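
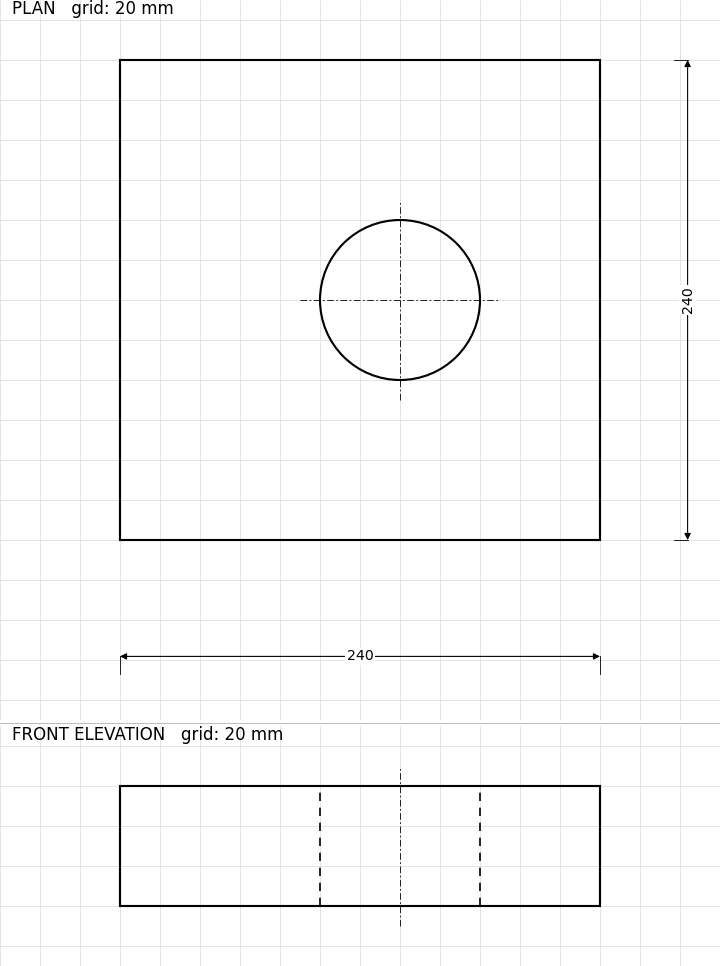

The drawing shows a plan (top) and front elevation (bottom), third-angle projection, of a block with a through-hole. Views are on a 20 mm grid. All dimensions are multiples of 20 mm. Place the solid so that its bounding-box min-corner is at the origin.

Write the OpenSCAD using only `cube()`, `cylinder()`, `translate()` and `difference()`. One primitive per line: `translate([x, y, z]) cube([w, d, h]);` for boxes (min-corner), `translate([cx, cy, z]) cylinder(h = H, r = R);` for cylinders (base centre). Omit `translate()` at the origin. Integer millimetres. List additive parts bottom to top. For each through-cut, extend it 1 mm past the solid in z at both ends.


difference() {
  cube([240, 240, 60]);
  translate([140, 120, -1]) cylinder(h = 62, r = 40);
}


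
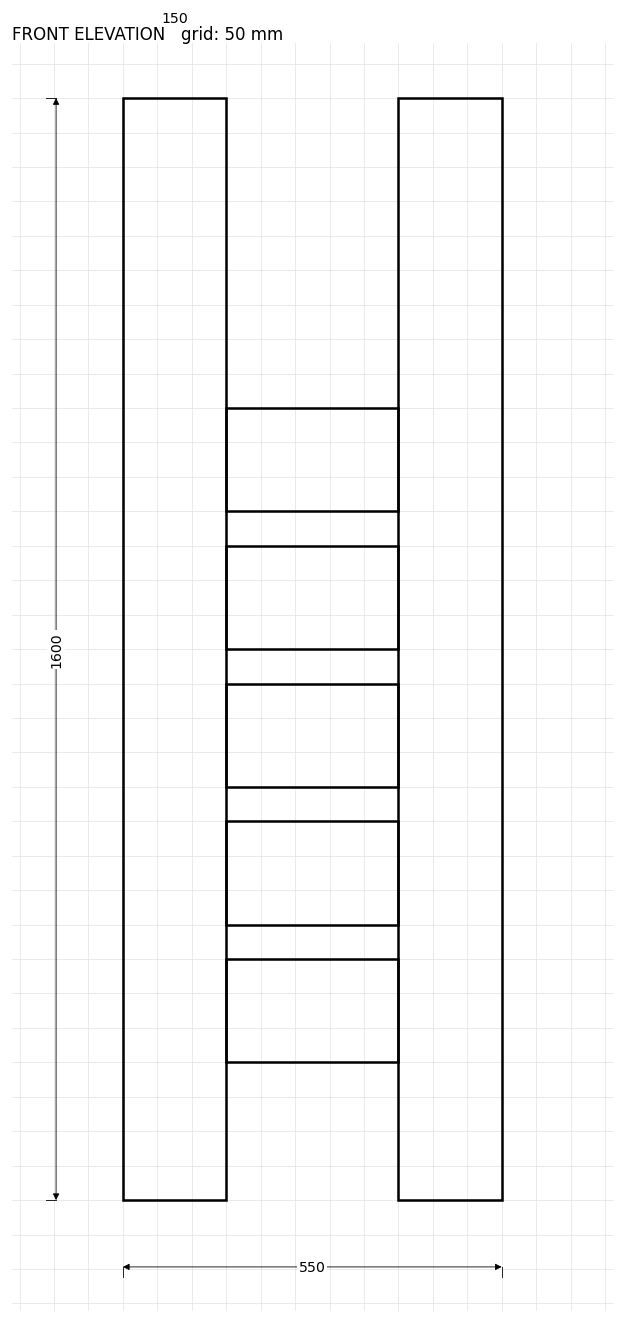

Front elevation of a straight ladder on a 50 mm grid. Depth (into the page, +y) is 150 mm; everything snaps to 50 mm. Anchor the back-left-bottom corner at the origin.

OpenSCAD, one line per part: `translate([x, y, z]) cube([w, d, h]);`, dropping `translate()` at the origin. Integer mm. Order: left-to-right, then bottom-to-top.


cube([150, 150, 1600]);
translate([150, 0, 200]) cube([250, 150, 150]);
translate([150, 0, 400]) cube([250, 150, 150]);
translate([150, 0, 600]) cube([250, 150, 150]);
translate([150, 0, 800]) cube([250, 150, 150]);
translate([150, 0, 1000]) cube([250, 150, 150]);
translate([400, 0, 0]) cube([150, 150, 1600]);


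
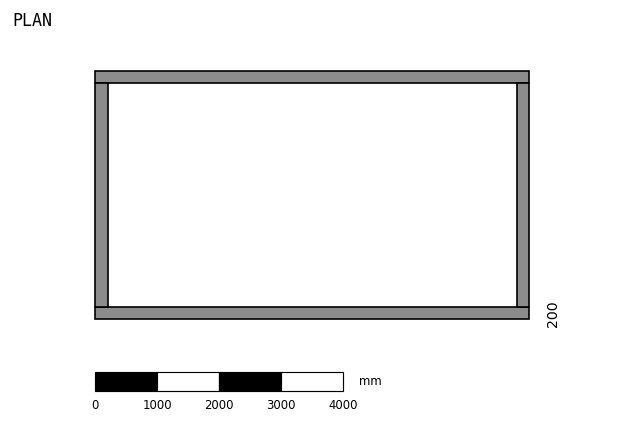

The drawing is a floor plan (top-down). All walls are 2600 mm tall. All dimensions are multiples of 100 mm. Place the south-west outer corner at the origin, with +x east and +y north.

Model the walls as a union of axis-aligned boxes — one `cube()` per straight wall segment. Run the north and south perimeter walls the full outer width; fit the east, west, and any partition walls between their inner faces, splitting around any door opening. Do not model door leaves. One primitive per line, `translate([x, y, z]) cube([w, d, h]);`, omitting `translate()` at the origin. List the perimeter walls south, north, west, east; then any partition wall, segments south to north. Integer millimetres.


cube([7000, 200, 2600]);
translate([0, 3800, 0]) cube([7000, 200, 2600]);
translate([0, 200, 0]) cube([200, 3600, 2600]);
translate([6800, 200, 0]) cube([200, 3600, 2600]);


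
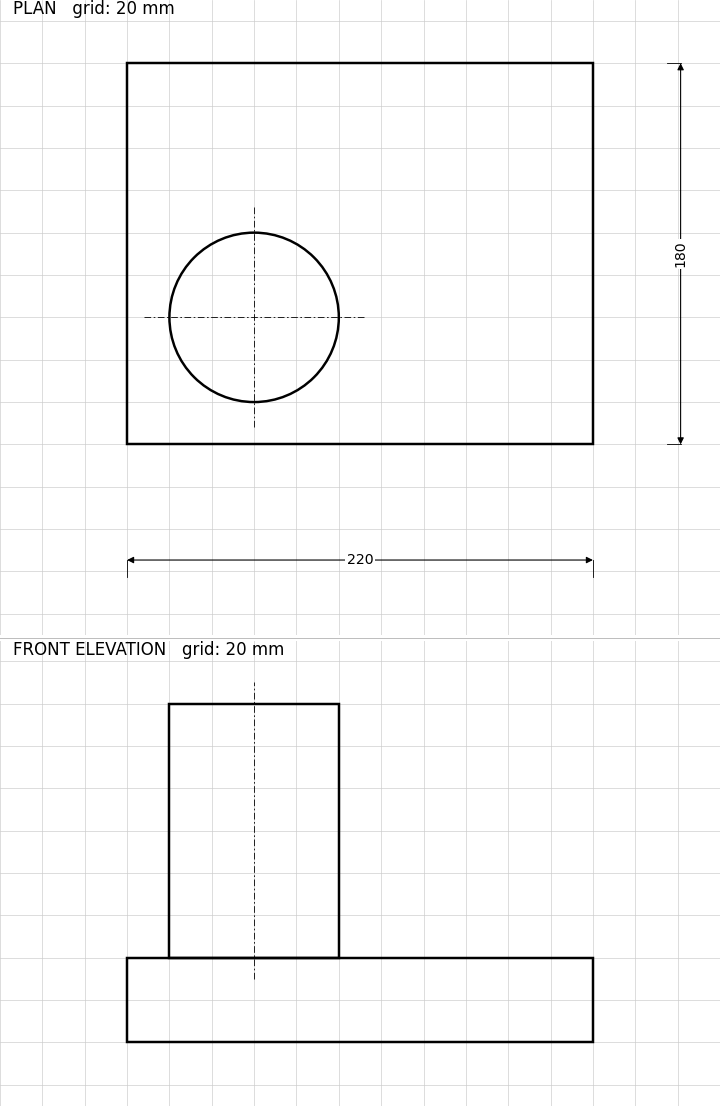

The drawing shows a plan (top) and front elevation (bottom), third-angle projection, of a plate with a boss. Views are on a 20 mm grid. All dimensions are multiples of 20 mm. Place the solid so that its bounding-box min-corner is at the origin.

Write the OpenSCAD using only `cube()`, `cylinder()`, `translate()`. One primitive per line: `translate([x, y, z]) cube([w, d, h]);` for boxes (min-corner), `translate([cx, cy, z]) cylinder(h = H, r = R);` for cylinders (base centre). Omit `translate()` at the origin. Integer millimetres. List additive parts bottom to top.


cube([220, 180, 40]);
translate([60, 60, 40]) cylinder(h = 120, r = 40);


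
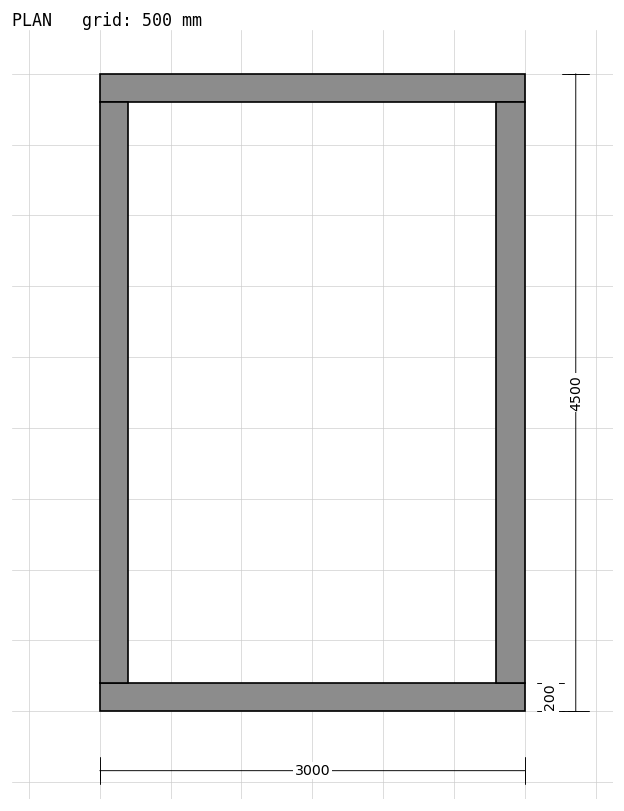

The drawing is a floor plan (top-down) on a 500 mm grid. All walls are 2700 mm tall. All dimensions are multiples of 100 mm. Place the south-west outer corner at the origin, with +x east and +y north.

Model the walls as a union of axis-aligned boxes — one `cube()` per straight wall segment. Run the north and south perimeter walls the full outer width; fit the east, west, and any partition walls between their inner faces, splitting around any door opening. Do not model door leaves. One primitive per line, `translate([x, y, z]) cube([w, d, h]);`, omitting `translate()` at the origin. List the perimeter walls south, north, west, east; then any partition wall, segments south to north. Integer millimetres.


cube([3000, 200, 2700]);
translate([0, 4300, 0]) cube([3000, 200, 2700]);
translate([0, 200, 0]) cube([200, 4100, 2700]);
translate([2800, 200, 0]) cube([200, 4100, 2700]);


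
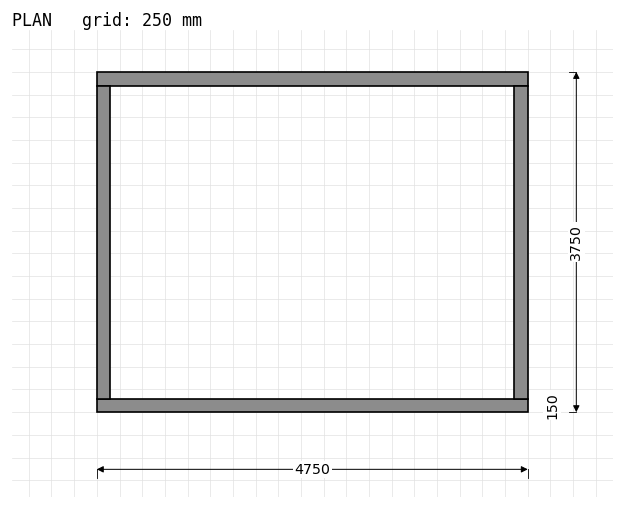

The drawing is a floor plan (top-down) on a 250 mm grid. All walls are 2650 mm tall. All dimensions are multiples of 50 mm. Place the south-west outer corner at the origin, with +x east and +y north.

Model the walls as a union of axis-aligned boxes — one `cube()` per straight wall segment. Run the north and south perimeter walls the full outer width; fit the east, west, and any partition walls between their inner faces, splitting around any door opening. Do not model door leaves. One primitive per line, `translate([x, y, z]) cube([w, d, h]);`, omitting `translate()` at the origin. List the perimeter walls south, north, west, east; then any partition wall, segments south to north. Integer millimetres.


cube([4750, 150, 2650]);
translate([0, 3600, 0]) cube([4750, 150, 2650]);
translate([0, 150, 0]) cube([150, 3450, 2650]);
translate([4600, 150, 0]) cube([150, 3450, 2650]);


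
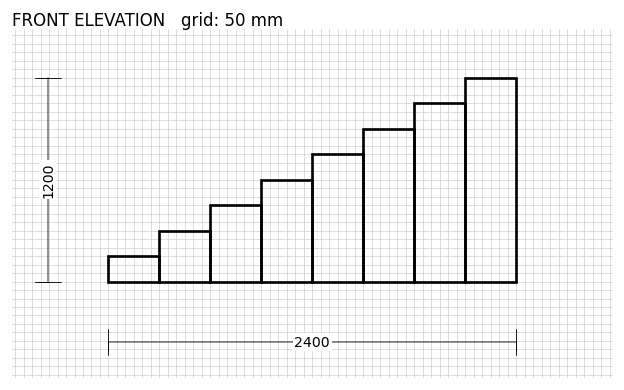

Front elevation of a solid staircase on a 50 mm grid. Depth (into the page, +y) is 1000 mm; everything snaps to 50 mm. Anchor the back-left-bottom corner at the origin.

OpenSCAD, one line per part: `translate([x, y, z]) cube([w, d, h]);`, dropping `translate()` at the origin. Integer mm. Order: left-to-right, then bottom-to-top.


cube([300, 1000, 150]);
translate([300, 0, 0]) cube([300, 1000, 300]);
translate([600, 0, 0]) cube([300, 1000, 450]);
translate([900, 0, 0]) cube([300, 1000, 600]);
translate([1200, 0, 0]) cube([300, 1000, 750]);
translate([1500, 0, 0]) cube([300, 1000, 900]);
translate([1800, 0, 0]) cube([300, 1000, 1050]);
translate([2100, 0, 0]) cube([300, 1000, 1200]);


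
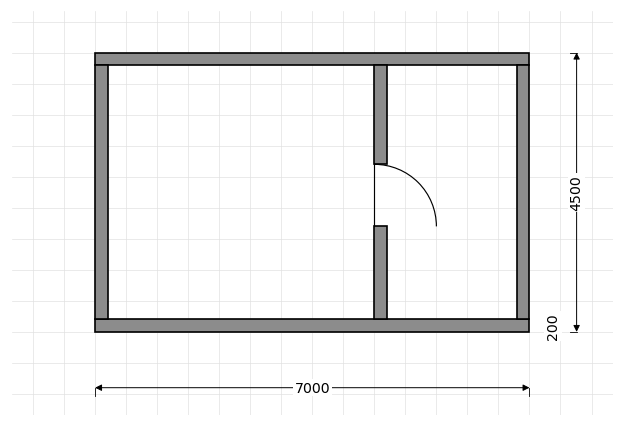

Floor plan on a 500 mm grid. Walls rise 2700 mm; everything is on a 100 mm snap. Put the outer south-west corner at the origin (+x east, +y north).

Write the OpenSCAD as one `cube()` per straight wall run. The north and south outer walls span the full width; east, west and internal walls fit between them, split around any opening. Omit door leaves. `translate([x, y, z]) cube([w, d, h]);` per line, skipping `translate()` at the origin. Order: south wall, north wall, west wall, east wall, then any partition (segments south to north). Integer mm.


cube([7000, 200, 2700]);
translate([0, 4300, 0]) cube([7000, 200, 2700]);
translate([0, 200, 0]) cube([200, 4100, 2700]);
translate([6800, 200, 0]) cube([200, 4100, 2700]);
translate([4500, 200, 0]) cube([200, 1500, 2700]);
translate([4500, 2700, 0]) cube([200, 1600, 2700]);


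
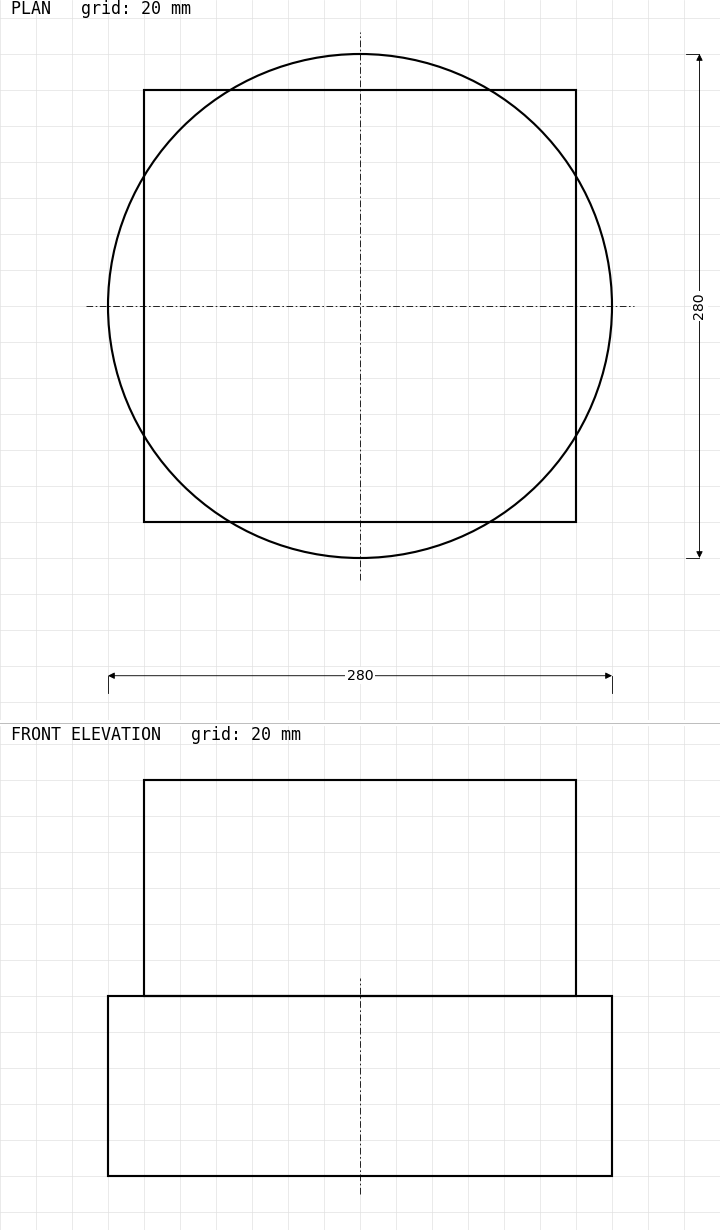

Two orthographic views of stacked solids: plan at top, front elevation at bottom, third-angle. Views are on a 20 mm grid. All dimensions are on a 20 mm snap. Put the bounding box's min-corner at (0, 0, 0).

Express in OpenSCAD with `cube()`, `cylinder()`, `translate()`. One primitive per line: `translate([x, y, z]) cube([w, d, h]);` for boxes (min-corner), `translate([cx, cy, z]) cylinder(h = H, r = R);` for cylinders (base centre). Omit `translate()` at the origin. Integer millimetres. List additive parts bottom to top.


translate([140, 140, 0]) cylinder(h = 100, r = 140);
translate([20, 20, 100]) cube([240, 240, 120]);


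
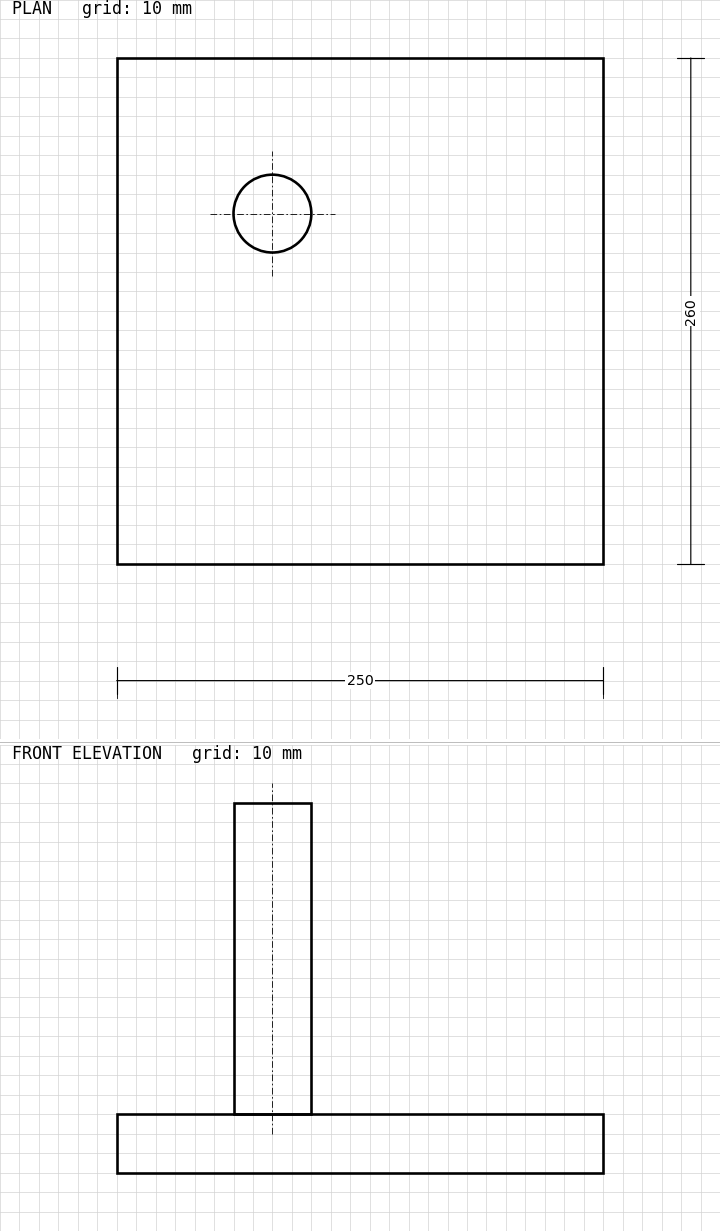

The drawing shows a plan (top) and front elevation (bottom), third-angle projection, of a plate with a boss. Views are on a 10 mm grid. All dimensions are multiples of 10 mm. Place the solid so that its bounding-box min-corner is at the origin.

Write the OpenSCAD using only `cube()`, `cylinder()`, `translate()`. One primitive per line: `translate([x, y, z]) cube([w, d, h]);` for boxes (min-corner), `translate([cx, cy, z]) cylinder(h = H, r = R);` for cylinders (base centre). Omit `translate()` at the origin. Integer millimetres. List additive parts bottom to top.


cube([250, 260, 30]);
translate([80, 180, 30]) cylinder(h = 160, r = 20);


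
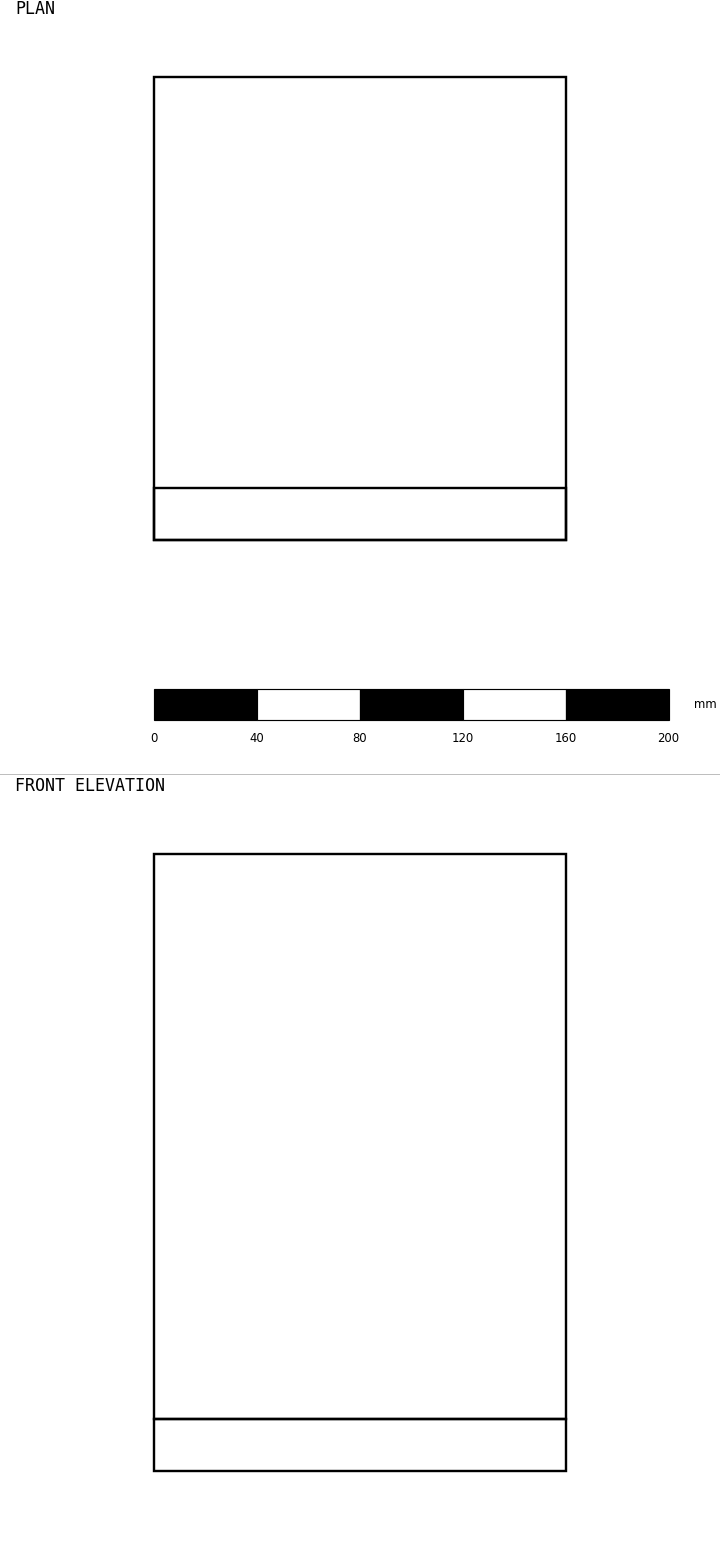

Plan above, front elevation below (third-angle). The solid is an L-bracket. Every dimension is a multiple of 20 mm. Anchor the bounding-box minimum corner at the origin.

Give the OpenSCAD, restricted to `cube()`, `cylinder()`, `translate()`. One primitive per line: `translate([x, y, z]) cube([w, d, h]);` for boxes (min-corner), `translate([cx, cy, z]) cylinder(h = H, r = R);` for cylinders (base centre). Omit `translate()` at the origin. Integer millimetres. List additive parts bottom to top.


cube([160, 180, 20]);
translate([0, 0, 20]) cube([160, 20, 220]);


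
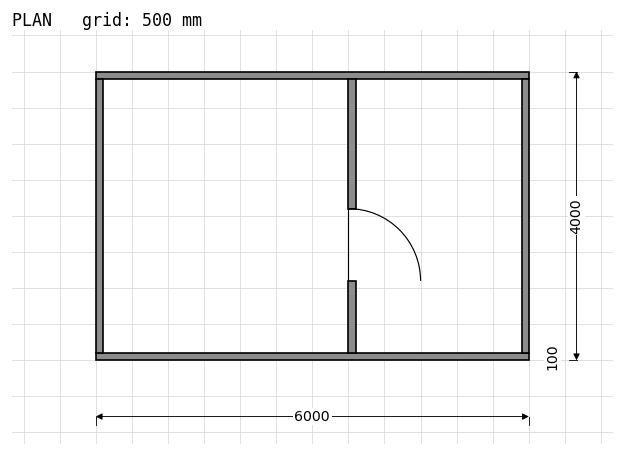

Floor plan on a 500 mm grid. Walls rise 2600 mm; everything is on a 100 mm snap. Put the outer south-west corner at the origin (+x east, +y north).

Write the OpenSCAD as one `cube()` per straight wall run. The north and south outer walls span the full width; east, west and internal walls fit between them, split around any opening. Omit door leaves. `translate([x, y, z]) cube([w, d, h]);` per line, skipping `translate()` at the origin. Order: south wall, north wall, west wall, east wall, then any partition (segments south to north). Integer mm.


cube([6000, 100, 2600]);
translate([0, 3900, 0]) cube([6000, 100, 2600]);
translate([0, 100, 0]) cube([100, 3800, 2600]);
translate([5900, 100, 0]) cube([100, 3800, 2600]);
translate([3500, 100, 0]) cube([100, 1000, 2600]);
translate([3500, 2100, 0]) cube([100, 1800, 2600]);


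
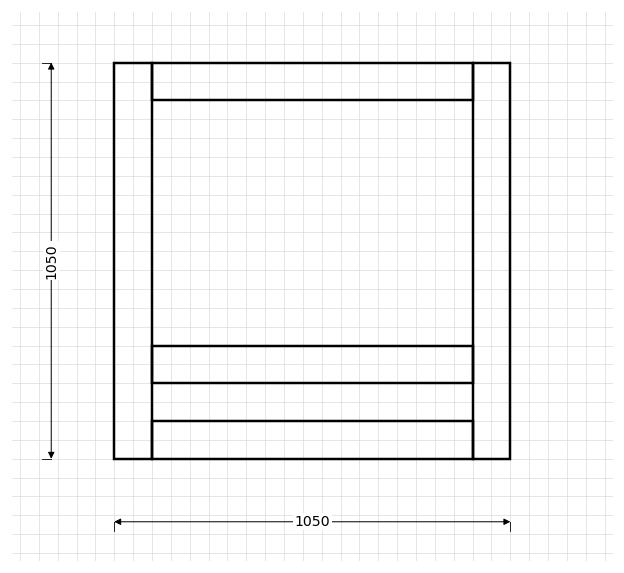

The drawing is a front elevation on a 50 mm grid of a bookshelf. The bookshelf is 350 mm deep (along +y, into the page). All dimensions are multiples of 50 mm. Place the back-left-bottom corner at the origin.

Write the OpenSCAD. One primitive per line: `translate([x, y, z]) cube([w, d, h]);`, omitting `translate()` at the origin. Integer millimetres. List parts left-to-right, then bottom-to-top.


cube([100, 350, 1050]);
translate([100, 0, 0]) cube([850, 350, 100]);
translate([100, 0, 200]) cube([850, 350, 100]);
translate([100, 0, 950]) cube([850, 350, 100]);
translate([950, 0, 0]) cube([100, 350, 1050]);


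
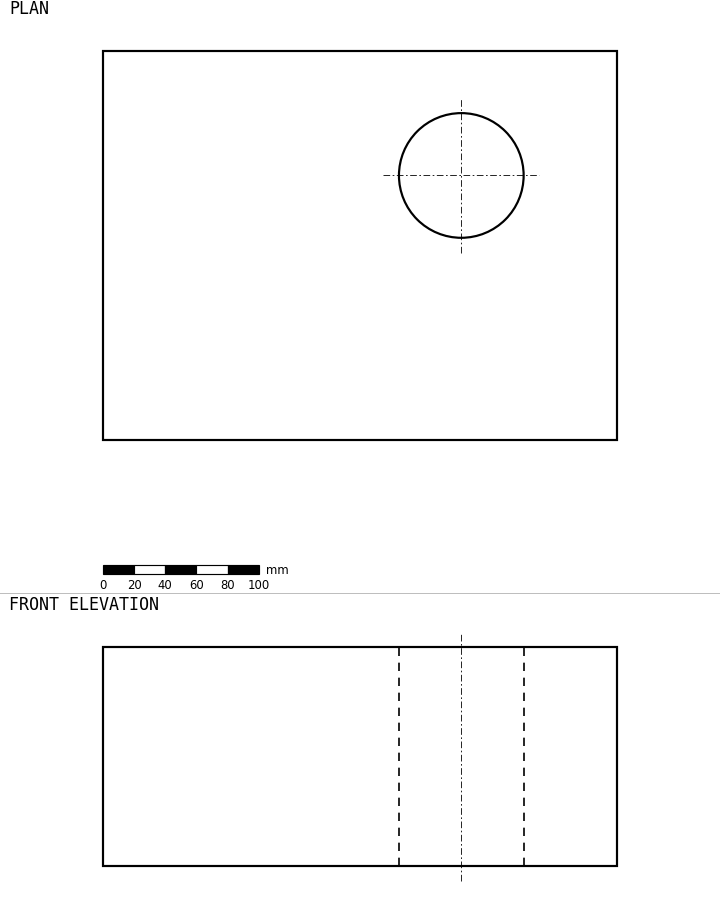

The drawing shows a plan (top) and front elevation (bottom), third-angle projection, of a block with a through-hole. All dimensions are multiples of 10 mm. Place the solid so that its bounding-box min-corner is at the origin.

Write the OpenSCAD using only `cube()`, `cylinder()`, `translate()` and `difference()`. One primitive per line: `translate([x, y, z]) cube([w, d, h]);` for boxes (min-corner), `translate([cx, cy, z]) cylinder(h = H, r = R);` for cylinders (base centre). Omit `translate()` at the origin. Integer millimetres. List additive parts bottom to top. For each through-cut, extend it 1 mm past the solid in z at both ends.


difference() {
  cube([330, 250, 140]);
  translate([230, 170, -1]) cylinder(h = 142, r = 40);
}


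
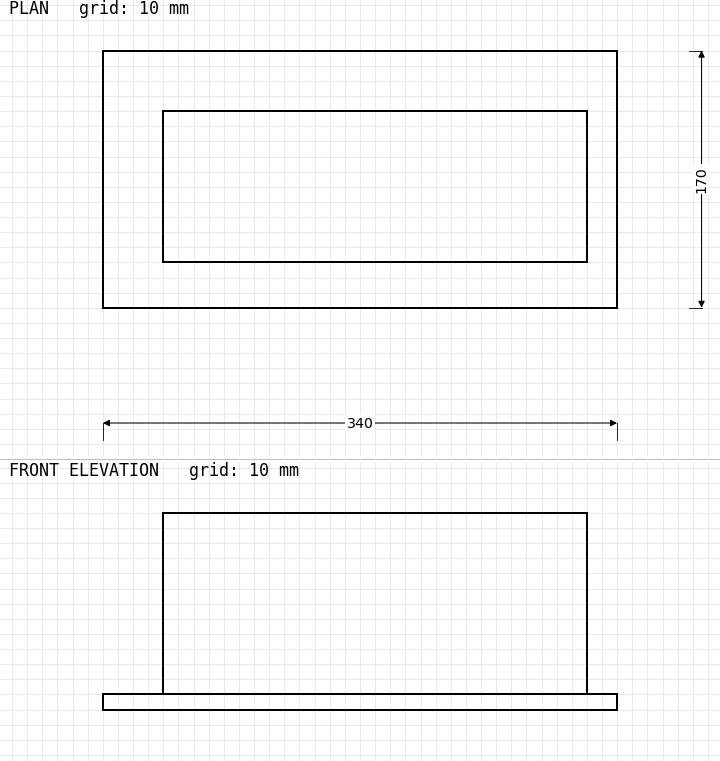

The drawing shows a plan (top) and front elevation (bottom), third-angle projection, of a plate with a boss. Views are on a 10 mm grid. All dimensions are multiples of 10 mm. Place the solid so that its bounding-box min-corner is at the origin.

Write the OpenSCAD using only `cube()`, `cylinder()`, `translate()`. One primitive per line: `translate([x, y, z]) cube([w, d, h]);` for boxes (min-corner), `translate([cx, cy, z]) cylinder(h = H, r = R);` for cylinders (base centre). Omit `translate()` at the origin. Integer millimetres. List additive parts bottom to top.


cube([340, 170, 10]);
translate([40, 30, 10]) cube([280, 100, 120]);


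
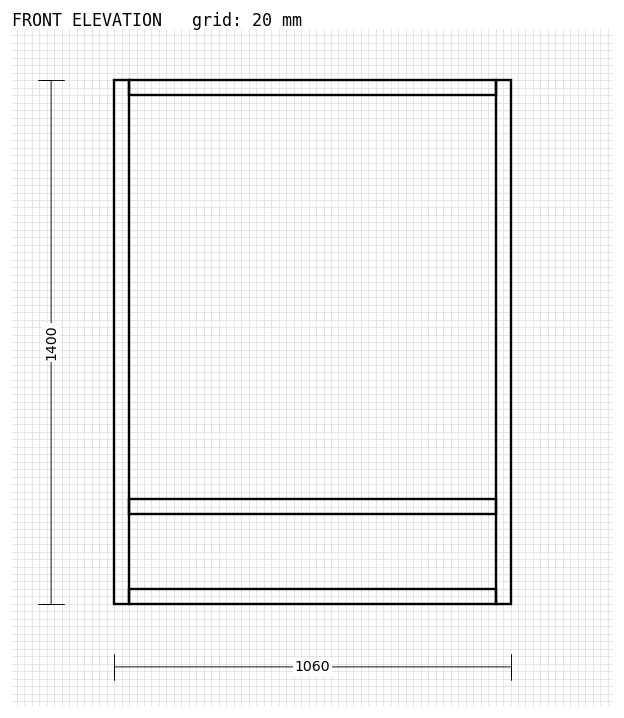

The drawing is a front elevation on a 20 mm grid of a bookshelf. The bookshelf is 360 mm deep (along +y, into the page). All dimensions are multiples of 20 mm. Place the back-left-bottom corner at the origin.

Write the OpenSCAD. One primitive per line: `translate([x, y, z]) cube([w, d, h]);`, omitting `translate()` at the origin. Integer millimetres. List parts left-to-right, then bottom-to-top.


cube([40, 360, 1400]);
translate([40, 0, 0]) cube([980, 360, 40]);
translate([40, 0, 240]) cube([980, 360, 40]);
translate([40, 0, 1360]) cube([980, 360, 40]);
translate([1020, 0, 0]) cube([40, 360, 1400]);


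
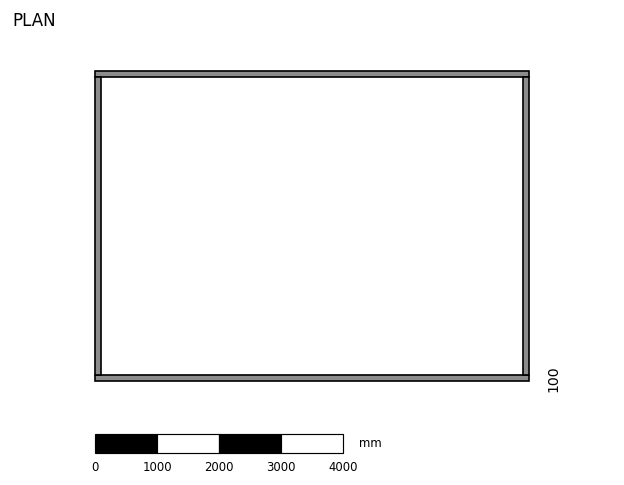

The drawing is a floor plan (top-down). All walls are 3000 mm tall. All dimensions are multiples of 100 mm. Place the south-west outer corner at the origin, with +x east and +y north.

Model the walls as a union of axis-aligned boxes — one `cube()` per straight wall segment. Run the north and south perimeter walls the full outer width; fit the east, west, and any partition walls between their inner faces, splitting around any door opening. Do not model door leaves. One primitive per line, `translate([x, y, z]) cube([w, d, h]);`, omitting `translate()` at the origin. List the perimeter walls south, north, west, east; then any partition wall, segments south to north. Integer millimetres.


cube([7000, 100, 3000]);
translate([0, 4900, 0]) cube([7000, 100, 3000]);
translate([0, 100, 0]) cube([100, 4800, 3000]);
translate([6900, 100, 0]) cube([100, 4800, 3000]);


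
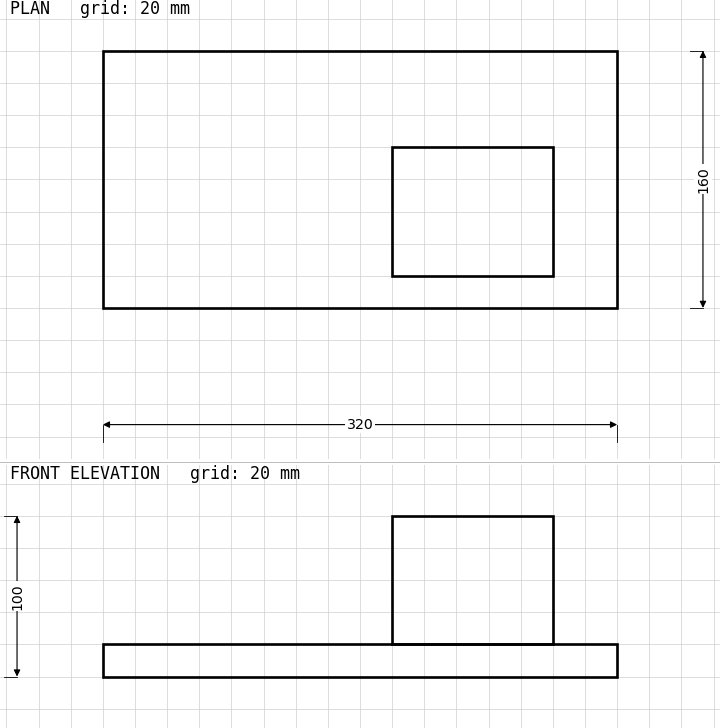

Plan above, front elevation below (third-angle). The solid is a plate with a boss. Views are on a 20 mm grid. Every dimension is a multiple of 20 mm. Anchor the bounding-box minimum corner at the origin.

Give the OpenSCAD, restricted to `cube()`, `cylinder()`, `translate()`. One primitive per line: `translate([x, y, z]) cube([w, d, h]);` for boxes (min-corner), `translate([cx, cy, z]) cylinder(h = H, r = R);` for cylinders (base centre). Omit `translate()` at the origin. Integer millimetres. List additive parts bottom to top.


cube([320, 160, 20]);
translate([180, 20, 20]) cube([100, 80, 80]);


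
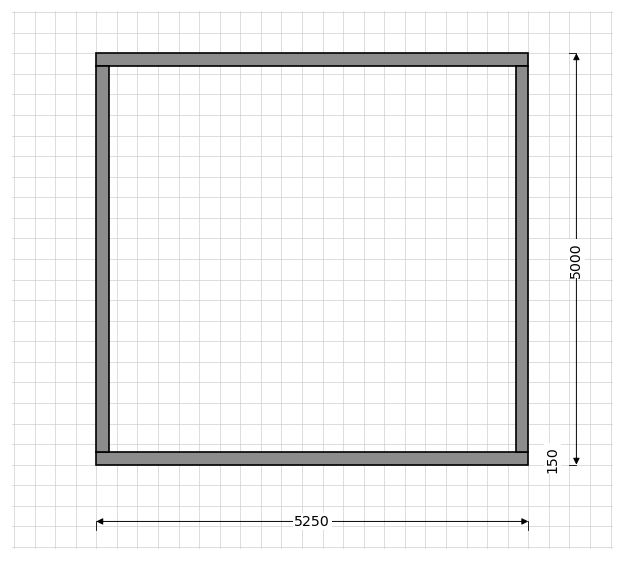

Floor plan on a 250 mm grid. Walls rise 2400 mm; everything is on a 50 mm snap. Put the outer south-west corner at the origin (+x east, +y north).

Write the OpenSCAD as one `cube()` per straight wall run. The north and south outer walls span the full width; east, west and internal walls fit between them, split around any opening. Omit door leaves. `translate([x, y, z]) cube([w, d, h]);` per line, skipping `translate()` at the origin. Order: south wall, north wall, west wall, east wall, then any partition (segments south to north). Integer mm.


cube([5250, 150, 2400]);
translate([0, 4850, 0]) cube([5250, 150, 2400]);
translate([0, 150, 0]) cube([150, 4700, 2400]);
translate([5100, 150, 0]) cube([150, 4700, 2400]);


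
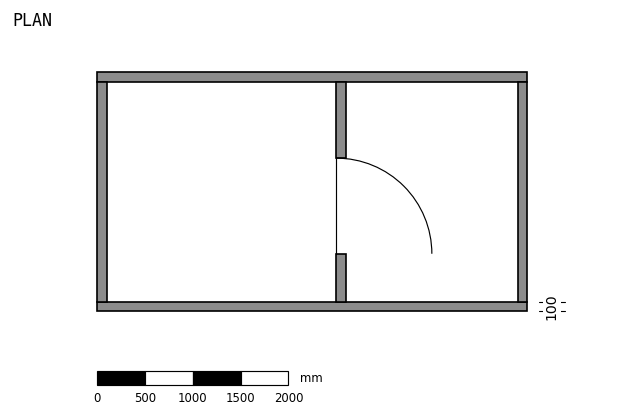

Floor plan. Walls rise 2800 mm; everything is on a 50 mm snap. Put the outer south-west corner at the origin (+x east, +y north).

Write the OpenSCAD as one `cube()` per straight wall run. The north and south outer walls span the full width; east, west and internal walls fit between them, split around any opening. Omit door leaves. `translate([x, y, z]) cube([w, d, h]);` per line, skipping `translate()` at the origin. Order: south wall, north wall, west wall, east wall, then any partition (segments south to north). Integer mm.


cube([4500, 100, 2800]);
translate([0, 2400, 0]) cube([4500, 100, 2800]);
translate([0, 100, 0]) cube([100, 2300, 2800]);
translate([4400, 100, 0]) cube([100, 2300, 2800]);
translate([2500, 100, 0]) cube([100, 500, 2800]);
translate([2500, 1600, 0]) cube([100, 800, 2800]);


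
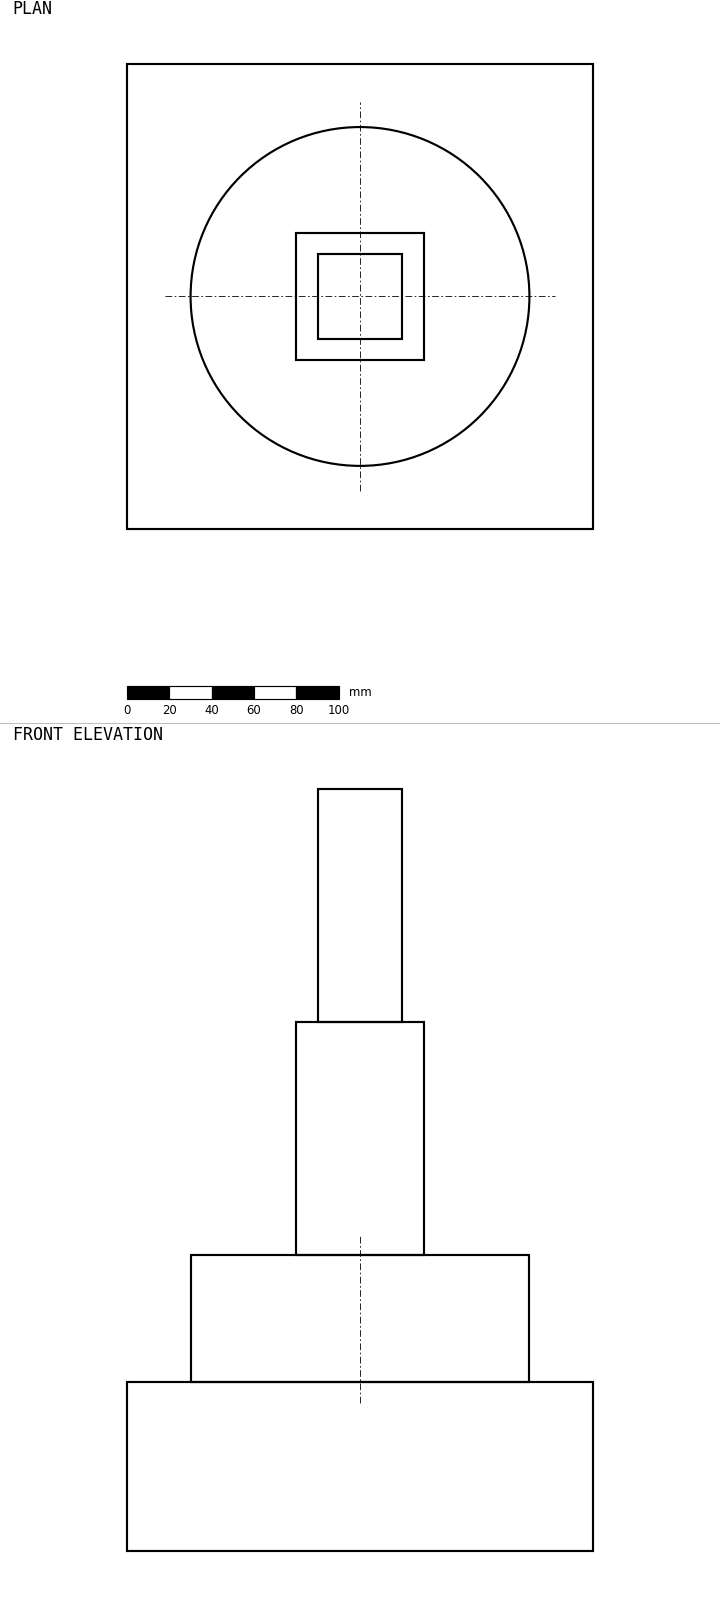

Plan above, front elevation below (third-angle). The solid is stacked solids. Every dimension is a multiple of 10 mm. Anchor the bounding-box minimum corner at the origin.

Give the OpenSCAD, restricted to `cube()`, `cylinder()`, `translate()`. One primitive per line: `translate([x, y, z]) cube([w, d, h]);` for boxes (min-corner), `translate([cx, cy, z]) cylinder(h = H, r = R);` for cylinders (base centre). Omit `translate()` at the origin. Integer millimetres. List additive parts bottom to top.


cube([220, 220, 80]);
translate([110, 110, 80]) cylinder(h = 60, r = 80);
translate([80, 80, 140]) cube([60, 60, 110]);
translate([90, 90, 250]) cube([40, 40, 110]);


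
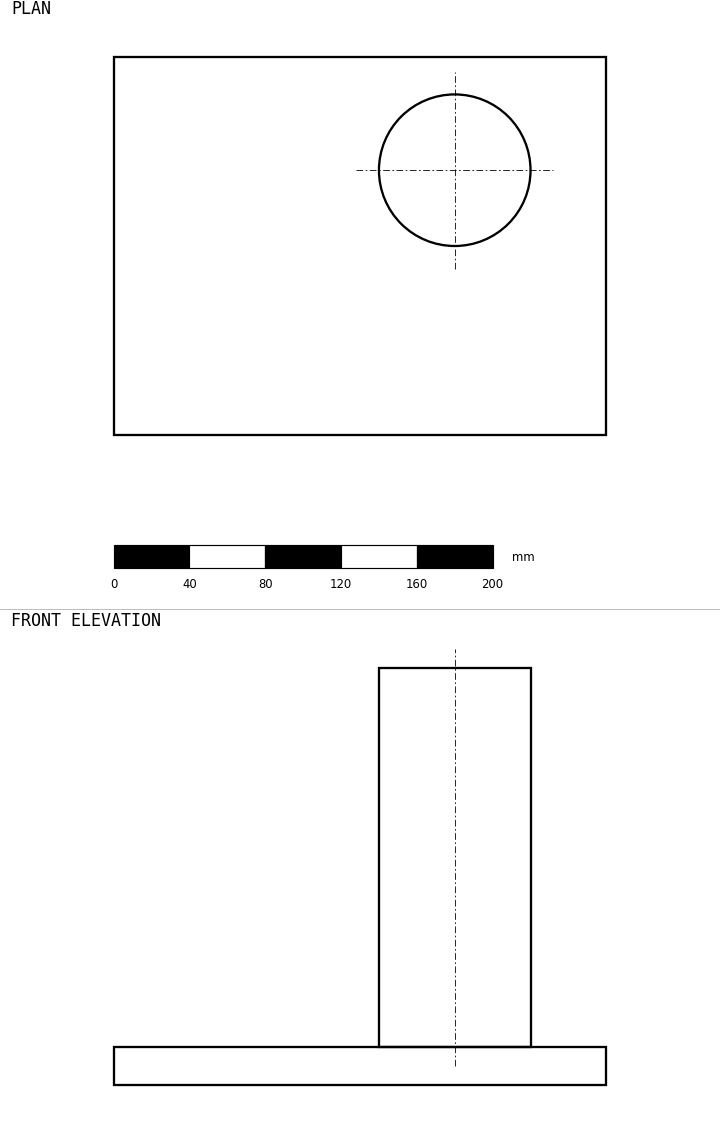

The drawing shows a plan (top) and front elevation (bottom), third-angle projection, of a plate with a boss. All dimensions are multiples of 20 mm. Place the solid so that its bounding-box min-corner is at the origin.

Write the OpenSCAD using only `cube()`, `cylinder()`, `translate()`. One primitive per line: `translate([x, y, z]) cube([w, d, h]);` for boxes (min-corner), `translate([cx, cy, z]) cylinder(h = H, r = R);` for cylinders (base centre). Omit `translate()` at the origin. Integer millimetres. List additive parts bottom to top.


cube([260, 200, 20]);
translate([180, 140, 20]) cylinder(h = 200, r = 40);


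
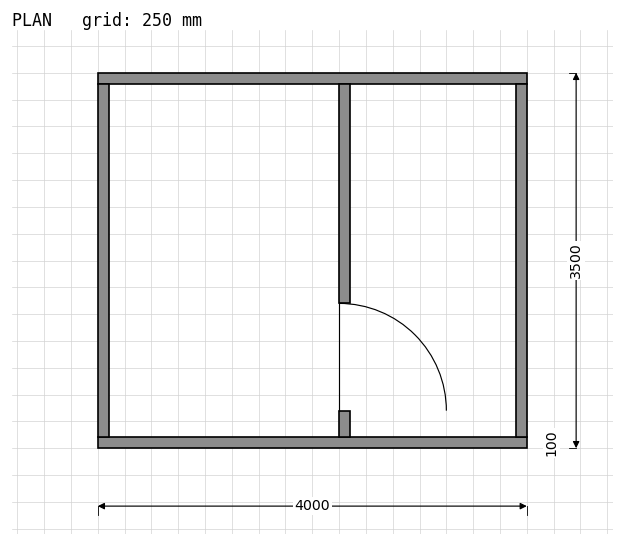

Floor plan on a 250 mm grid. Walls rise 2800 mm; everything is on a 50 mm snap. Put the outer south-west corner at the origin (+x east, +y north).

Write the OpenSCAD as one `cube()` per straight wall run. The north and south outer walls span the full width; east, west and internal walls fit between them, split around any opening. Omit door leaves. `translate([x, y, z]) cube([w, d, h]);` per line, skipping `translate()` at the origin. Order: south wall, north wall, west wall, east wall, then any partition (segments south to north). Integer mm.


cube([4000, 100, 2800]);
translate([0, 3400, 0]) cube([4000, 100, 2800]);
translate([0, 100, 0]) cube([100, 3300, 2800]);
translate([3900, 100, 0]) cube([100, 3300, 2800]);
translate([2250, 100, 0]) cube([100, 250, 2800]);
translate([2250, 1350, 0]) cube([100, 2050, 2800]);


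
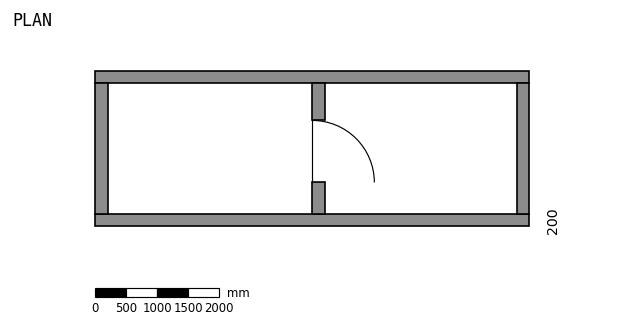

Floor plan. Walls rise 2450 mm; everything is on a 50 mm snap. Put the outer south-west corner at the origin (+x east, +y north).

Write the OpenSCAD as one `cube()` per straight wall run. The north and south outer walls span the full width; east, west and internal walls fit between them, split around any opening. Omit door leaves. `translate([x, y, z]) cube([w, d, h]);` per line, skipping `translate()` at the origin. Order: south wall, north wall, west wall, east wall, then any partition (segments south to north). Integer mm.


cube([7000, 200, 2450]);
translate([0, 2300, 0]) cube([7000, 200, 2450]);
translate([0, 200, 0]) cube([200, 2100, 2450]);
translate([6800, 200, 0]) cube([200, 2100, 2450]);
translate([3500, 200, 0]) cube([200, 500, 2450]);
translate([3500, 1700, 0]) cube([200, 600, 2450]);


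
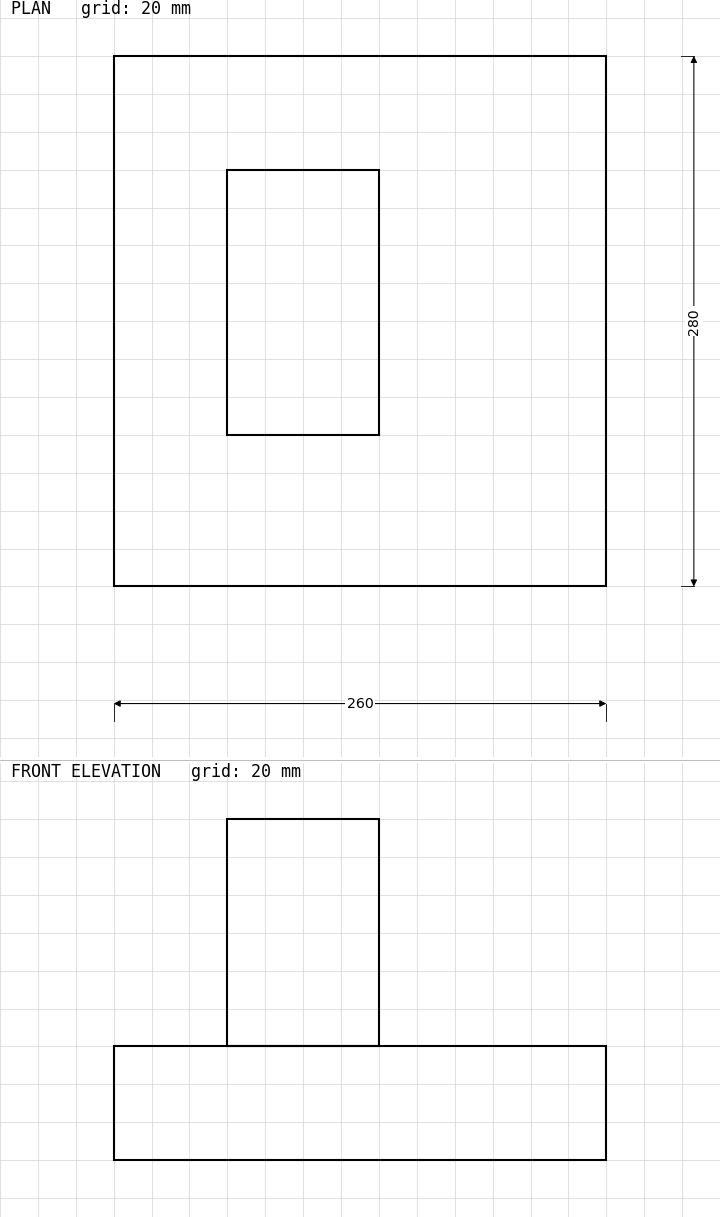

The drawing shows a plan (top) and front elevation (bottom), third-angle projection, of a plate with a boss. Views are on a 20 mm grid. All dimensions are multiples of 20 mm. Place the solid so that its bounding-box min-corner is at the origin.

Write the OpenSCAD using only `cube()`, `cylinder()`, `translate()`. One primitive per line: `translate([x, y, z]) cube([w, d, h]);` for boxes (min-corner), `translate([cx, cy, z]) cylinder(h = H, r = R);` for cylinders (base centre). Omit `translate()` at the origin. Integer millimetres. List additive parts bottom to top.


cube([260, 280, 60]);
translate([60, 80, 60]) cube([80, 140, 120]);


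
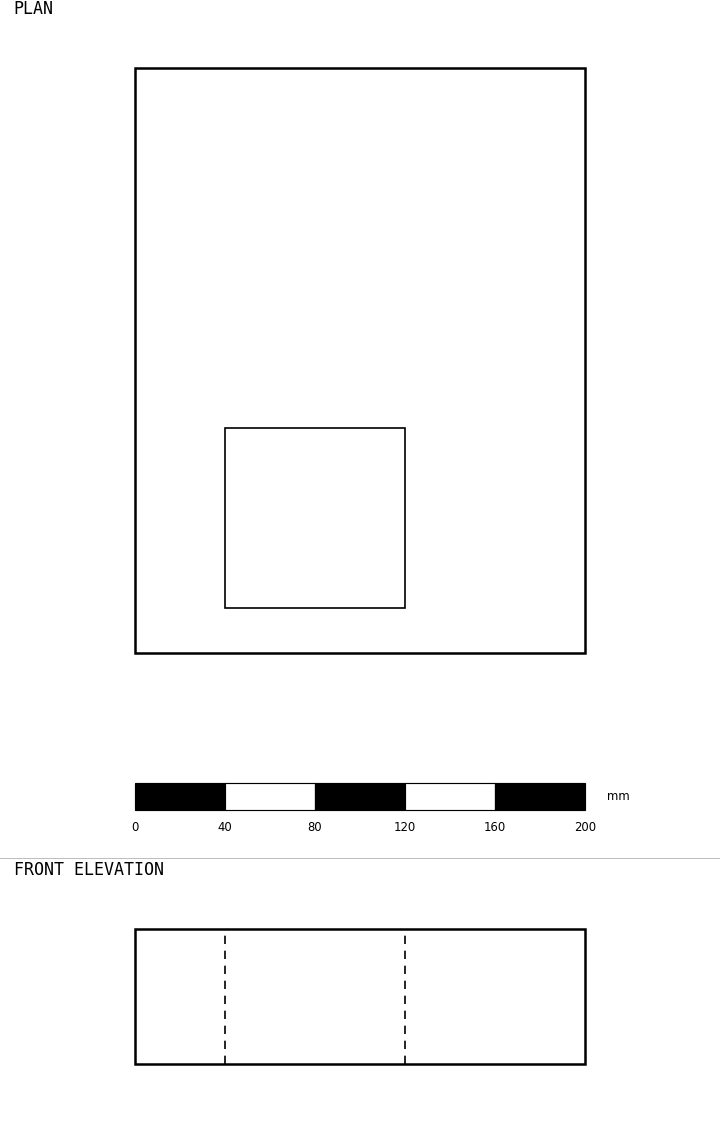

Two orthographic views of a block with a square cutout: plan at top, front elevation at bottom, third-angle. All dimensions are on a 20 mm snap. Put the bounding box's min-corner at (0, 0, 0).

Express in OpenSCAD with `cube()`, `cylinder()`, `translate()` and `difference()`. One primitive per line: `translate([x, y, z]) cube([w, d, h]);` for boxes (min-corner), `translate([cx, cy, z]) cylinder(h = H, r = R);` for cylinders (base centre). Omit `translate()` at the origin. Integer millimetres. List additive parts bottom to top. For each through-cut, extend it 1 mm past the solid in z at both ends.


difference() {
  cube([200, 260, 60]);
  translate([40, 20, -1]) cube([80, 80, 62]);
}


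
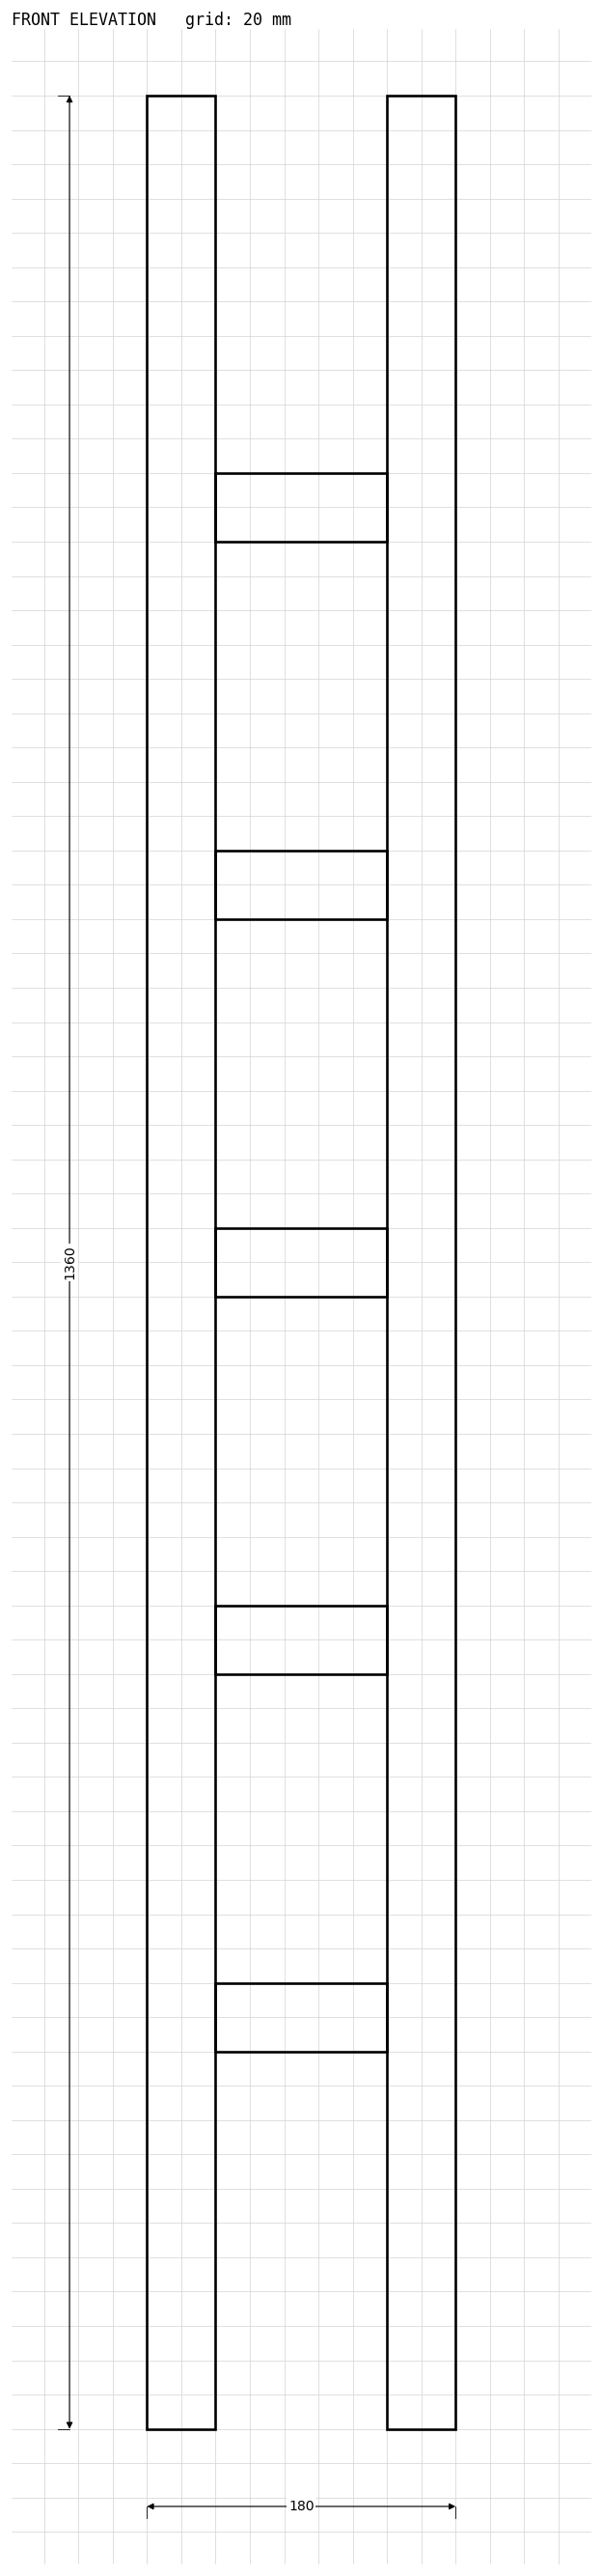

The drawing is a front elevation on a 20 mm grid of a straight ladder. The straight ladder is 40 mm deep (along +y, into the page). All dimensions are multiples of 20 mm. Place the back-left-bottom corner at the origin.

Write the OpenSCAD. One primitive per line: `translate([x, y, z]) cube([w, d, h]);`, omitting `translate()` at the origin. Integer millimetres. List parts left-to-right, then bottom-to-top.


cube([40, 40, 1360]);
translate([40, 0, 220]) cube([100, 40, 40]);
translate([40, 0, 440]) cube([100, 40, 40]);
translate([40, 0, 660]) cube([100, 40, 40]);
translate([40, 0, 880]) cube([100, 40, 40]);
translate([40, 0, 1100]) cube([100, 40, 40]);
translate([140, 0, 0]) cube([40, 40, 1360]);


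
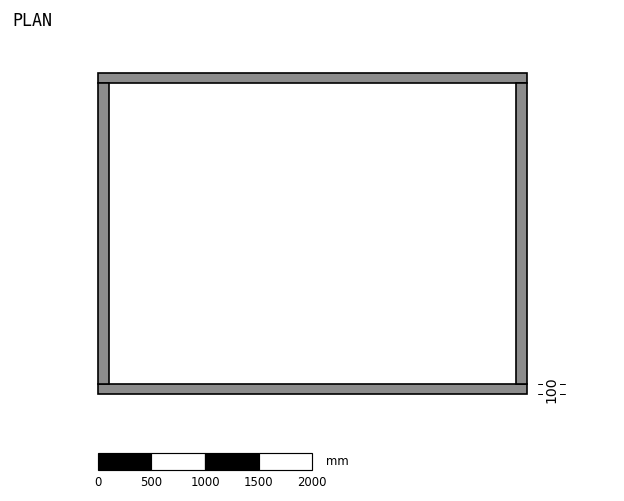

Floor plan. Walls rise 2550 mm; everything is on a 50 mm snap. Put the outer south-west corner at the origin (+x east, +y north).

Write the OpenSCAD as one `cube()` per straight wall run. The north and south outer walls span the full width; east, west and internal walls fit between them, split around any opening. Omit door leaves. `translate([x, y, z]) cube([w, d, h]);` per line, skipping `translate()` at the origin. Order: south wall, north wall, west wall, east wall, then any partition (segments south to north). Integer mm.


cube([4000, 100, 2550]);
translate([0, 2900, 0]) cube([4000, 100, 2550]);
translate([0, 100, 0]) cube([100, 2800, 2550]);
translate([3900, 100, 0]) cube([100, 2800, 2550]);


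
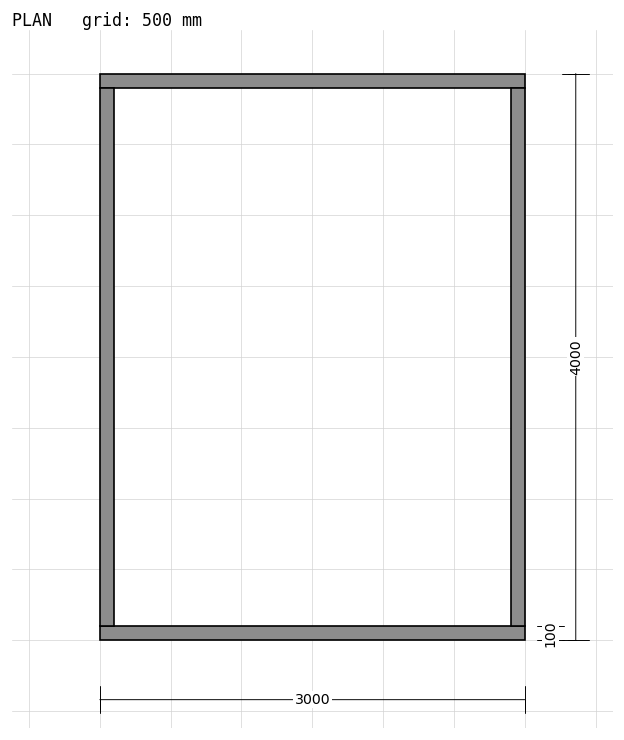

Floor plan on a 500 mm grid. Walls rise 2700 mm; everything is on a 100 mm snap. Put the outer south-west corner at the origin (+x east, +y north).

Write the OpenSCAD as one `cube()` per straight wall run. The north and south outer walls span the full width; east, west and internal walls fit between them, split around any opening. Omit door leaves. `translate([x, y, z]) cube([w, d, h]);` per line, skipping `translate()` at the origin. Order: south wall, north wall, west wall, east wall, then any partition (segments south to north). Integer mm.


cube([3000, 100, 2700]);
translate([0, 3900, 0]) cube([3000, 100, 2700]);
translate([0, 100, 0]) cube([100, 3800, 2700]);
translate([2900, 100, 0]) cube([100, 3800, 2700]);


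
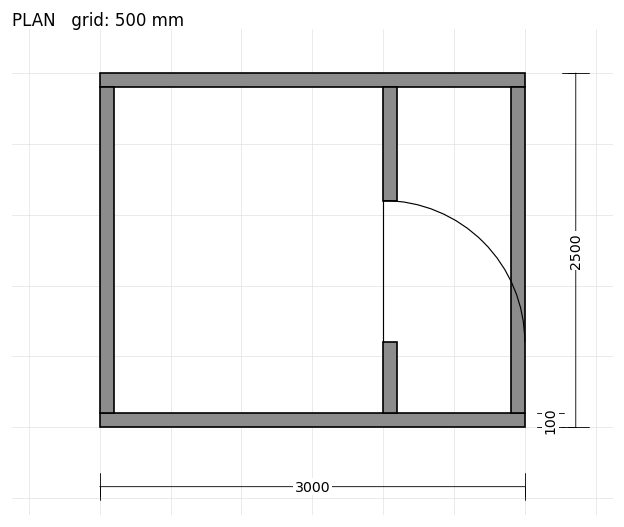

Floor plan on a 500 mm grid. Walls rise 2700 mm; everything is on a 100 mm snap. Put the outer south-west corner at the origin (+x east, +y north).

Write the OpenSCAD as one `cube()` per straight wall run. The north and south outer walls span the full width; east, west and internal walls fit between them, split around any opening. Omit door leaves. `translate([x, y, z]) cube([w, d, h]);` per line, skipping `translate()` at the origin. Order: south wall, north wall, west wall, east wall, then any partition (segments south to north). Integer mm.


cube([3000, 100, 2700]);
translate([0, 2400, 0]) cube([3000, 100, 2700]);
translate([0, 100, 0]) cube([100, 2300, 2700]);
translate([2900, 100, 0]) cube([100, 2300, 2700]);
translate([2000, 100, 0]) cube([100, 500, 2700]);
translate([2000, 1600, 0]) cube([100, 800, 2700]);


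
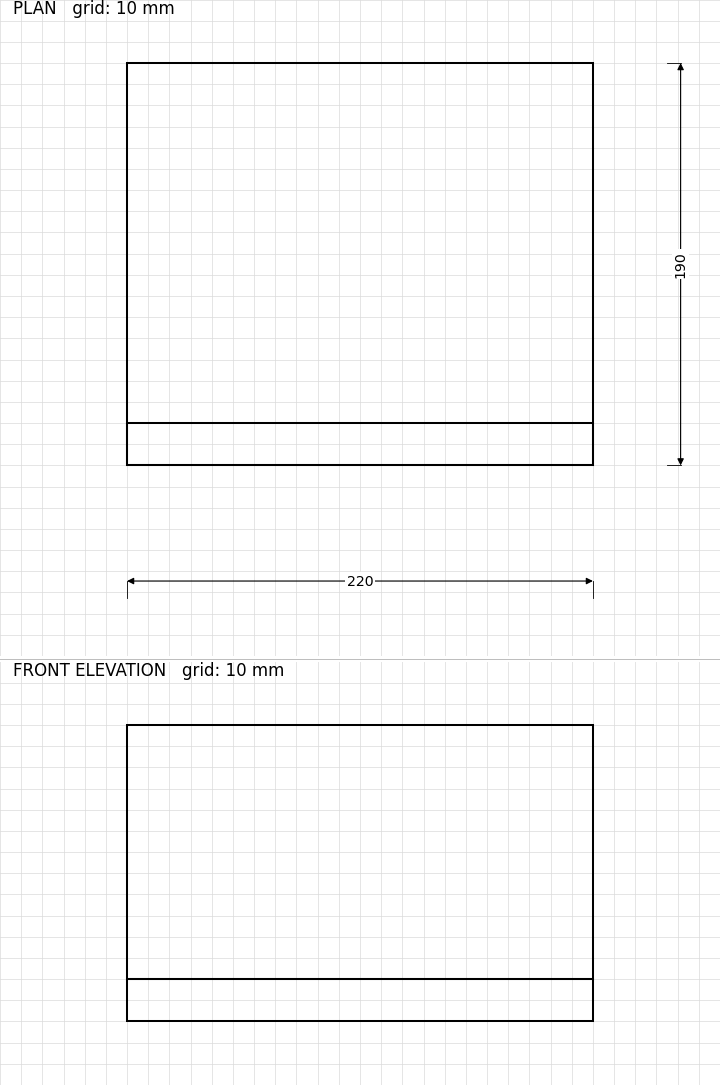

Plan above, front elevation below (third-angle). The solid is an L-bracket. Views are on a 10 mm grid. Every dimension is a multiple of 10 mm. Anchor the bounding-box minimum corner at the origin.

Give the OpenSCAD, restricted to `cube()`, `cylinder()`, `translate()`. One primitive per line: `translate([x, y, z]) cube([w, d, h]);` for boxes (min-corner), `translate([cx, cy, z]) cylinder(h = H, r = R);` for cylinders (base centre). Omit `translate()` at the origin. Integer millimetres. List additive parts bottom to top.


cube([220, 190, 20]);
translate([0, 0, 20]) cube([220, 20, 120]);


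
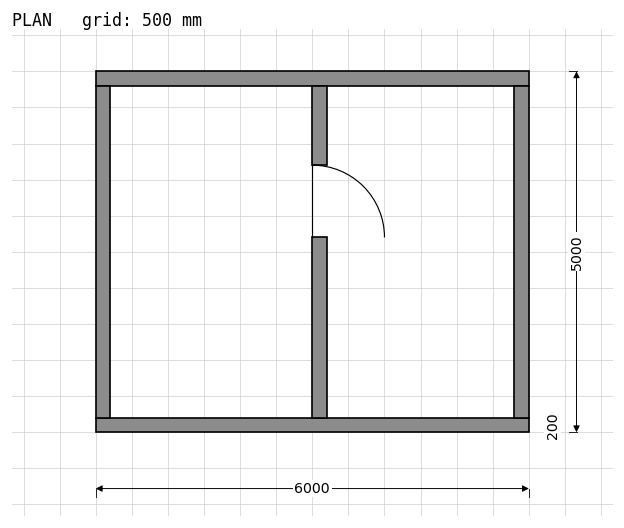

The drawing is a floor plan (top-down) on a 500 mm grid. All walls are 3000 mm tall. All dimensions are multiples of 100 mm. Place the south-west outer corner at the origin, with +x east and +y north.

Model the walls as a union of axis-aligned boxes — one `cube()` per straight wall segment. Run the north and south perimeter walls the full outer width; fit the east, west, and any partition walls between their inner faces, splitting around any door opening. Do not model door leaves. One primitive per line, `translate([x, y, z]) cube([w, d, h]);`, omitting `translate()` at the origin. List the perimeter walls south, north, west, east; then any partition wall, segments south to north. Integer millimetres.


cube([6000, 200, 3000]);
translate([0, 4800, 0]) cube([6000, 200, 3000]);
translate([0, 200, 0]) cube([200, 4600, 3000]);
translate([5800, 200, 0]) cube([200, 4600, 3000]);
translate([3000, 200, 0]) cube([200, 2500, 3000]);
translate([3000, 3700, 0]) cube([200, 1100, 3000]);


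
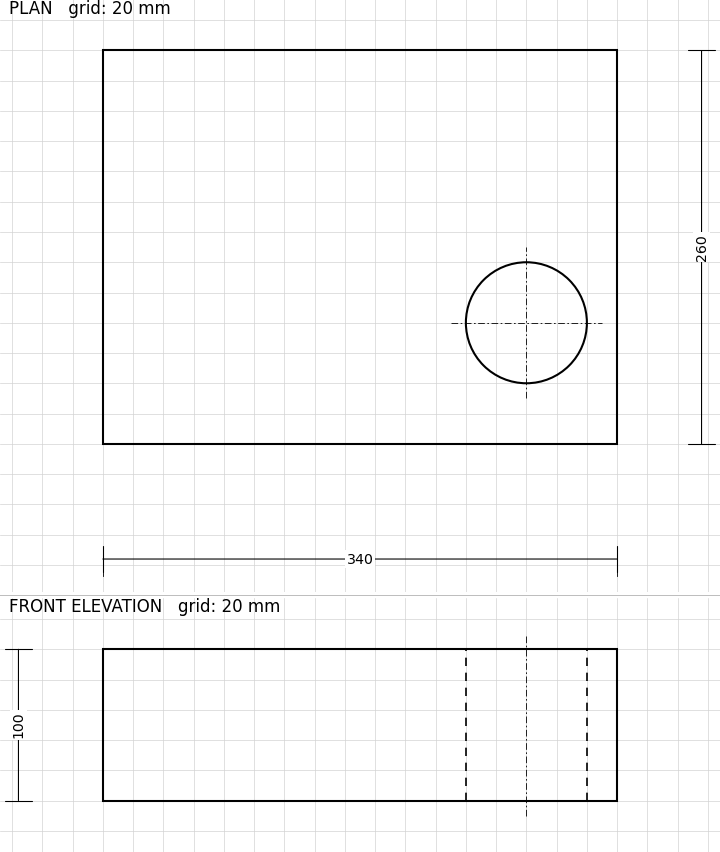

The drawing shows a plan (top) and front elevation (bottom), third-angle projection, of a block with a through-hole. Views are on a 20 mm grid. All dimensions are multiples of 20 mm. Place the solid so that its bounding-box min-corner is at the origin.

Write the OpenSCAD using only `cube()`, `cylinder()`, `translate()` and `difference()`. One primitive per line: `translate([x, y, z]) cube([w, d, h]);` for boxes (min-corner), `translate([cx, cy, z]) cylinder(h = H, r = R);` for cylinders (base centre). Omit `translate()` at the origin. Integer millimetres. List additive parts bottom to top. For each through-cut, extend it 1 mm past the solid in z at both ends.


difference() {
  cube([340, 260, 100]);
  translate([280, 80, -1]) cylinder(h = 102, r = 40);
}


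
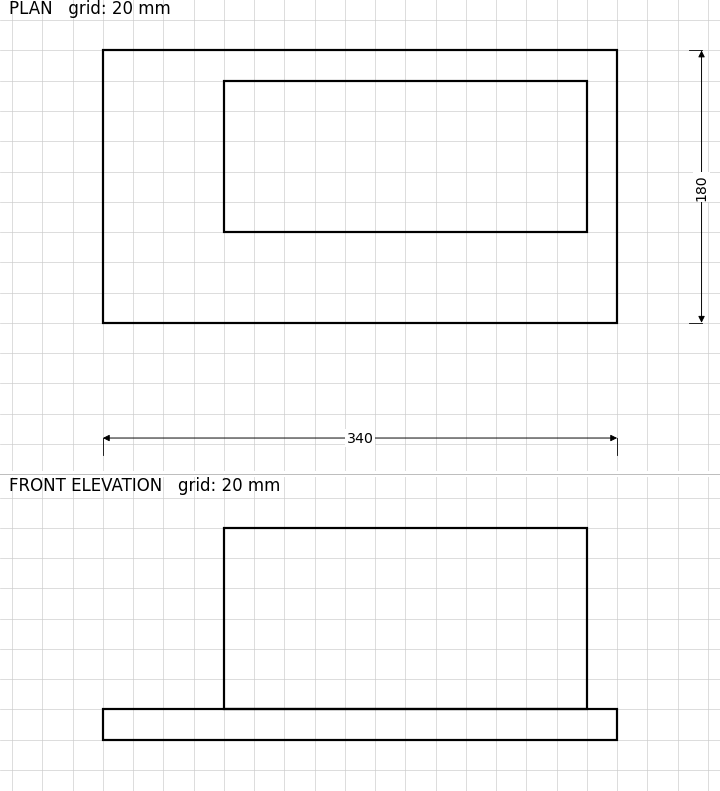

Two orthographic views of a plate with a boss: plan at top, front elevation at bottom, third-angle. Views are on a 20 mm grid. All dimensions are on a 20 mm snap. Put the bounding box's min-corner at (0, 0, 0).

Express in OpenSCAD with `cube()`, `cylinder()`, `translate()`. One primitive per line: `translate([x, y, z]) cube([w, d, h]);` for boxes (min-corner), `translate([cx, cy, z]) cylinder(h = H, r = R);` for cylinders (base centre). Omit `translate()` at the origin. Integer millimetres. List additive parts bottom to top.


cube([340, 180, 20]);
translate([80, 60, 20]) cube([240, 100, 120]);


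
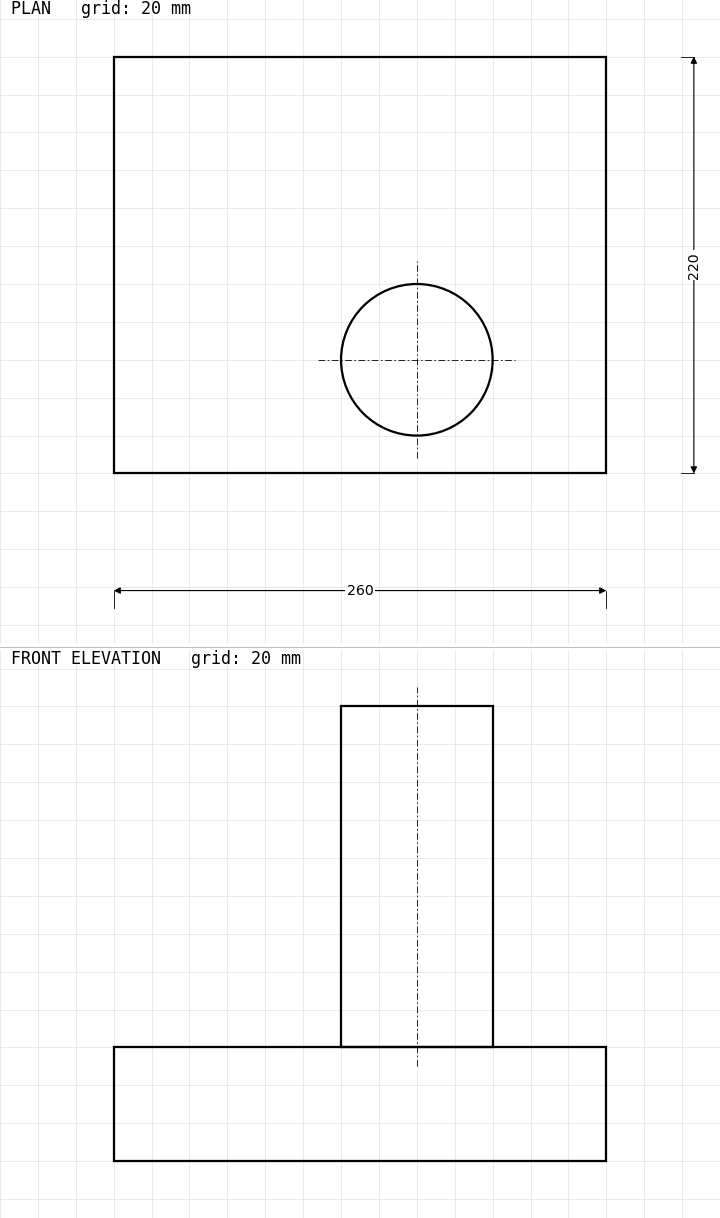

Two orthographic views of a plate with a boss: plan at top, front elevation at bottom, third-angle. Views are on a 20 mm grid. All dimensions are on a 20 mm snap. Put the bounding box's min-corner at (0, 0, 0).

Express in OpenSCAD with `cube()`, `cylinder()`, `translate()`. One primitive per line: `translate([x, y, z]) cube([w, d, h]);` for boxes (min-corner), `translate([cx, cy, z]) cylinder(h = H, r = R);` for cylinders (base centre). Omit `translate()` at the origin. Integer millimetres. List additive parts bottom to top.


cube([260, 220, 60]);
translate([160, 60, 60]) cylinder(h = 180, r = 40);


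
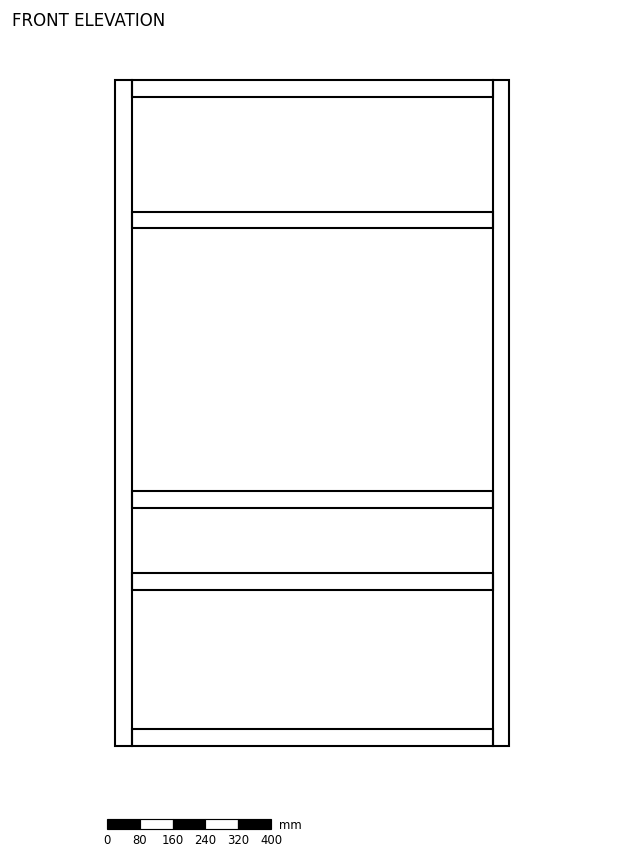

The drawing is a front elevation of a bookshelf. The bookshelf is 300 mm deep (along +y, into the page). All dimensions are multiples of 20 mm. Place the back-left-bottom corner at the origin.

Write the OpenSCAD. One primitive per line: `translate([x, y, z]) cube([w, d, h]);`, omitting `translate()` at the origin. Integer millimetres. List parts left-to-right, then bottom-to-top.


cube([40, 300, 1620]);
translate([40, 0, 0]) cube([880, 300, 40]);
translate([40, 0, 380]) cube([880, 300, 40]);
translate([40, 0, 580]) cube([880, 300, 40]);
translate([40, 0, 1260]) cube([880, 300, 40]);
translate([40, 0, 1580]) cube([880, 300, 40]);
translate([920, 0, 0]) cube([40, 300, 1620]);


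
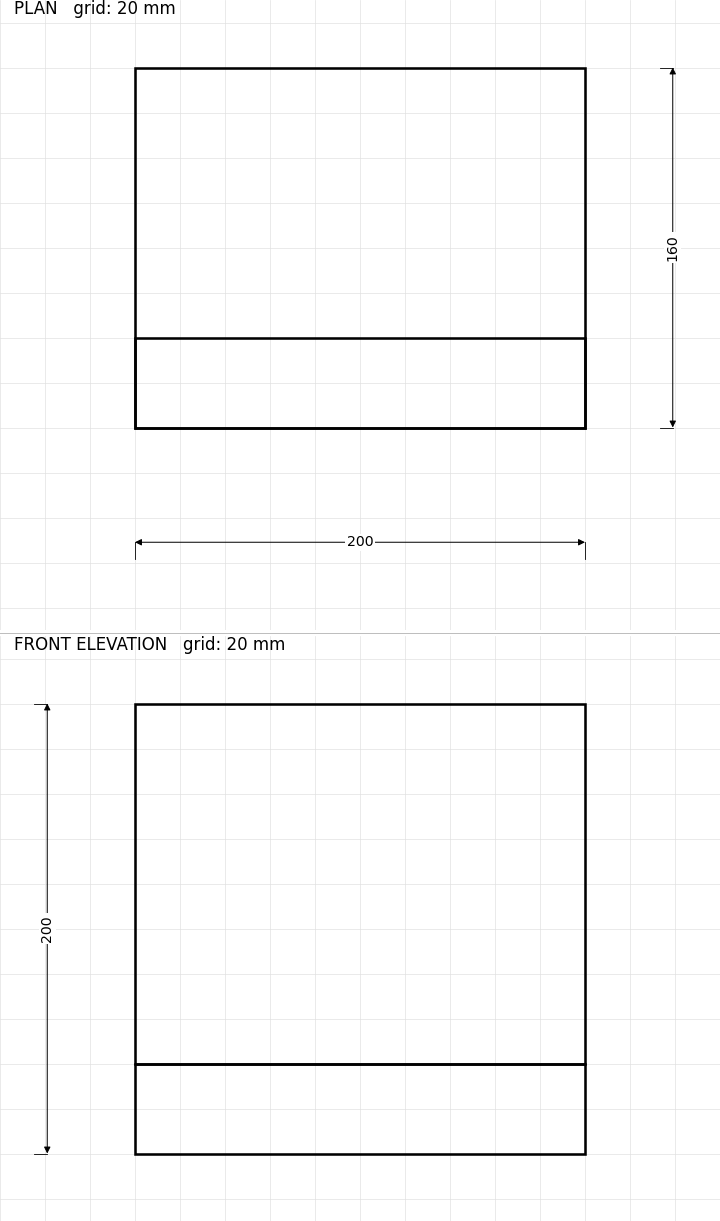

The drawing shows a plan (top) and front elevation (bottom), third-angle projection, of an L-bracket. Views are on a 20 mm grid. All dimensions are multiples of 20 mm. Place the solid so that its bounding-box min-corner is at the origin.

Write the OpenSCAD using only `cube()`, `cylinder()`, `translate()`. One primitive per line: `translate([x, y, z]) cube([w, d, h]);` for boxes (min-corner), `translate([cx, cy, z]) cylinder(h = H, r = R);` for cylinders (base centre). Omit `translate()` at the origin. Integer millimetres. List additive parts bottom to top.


cube([200, 160, 40]);
translate([0, 0, 40]) cube([200, 40, 160]);
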